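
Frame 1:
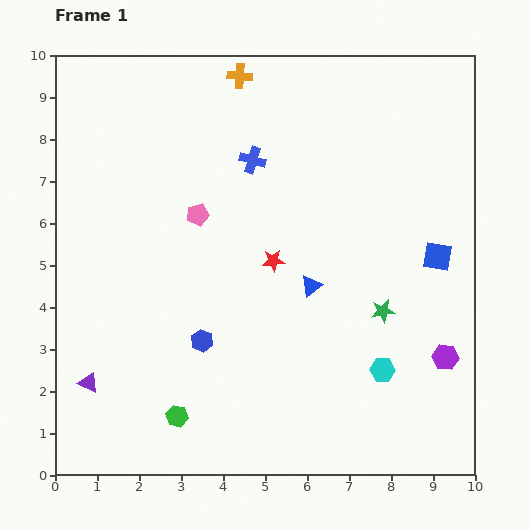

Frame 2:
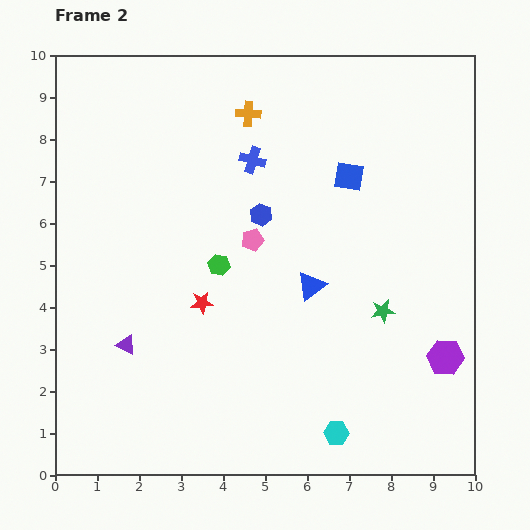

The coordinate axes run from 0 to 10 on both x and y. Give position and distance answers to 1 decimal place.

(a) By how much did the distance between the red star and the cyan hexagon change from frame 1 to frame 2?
+0.8

Distance in frame 1: 3.7. Distance in frame 2: 4.5.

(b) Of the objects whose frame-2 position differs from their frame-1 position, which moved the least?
the orange cross

(moved 0.9)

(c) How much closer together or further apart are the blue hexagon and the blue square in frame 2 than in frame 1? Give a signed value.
-3.6

Distance in frame 1: 5.9. Distance in frame 2: 2.3.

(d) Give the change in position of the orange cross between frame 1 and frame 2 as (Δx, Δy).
(0.2, -0.9)

The orange cross was at (4.4, 9.5) in frame 1 and (4.6, 8.6) in frame 2.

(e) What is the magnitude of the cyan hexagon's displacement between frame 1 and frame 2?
1.9

The cyan hexagon moved from (7.8, 2.5) to (6.7, 1.0), a distance of √(1.1² + 1.5²) ≈ 1.9.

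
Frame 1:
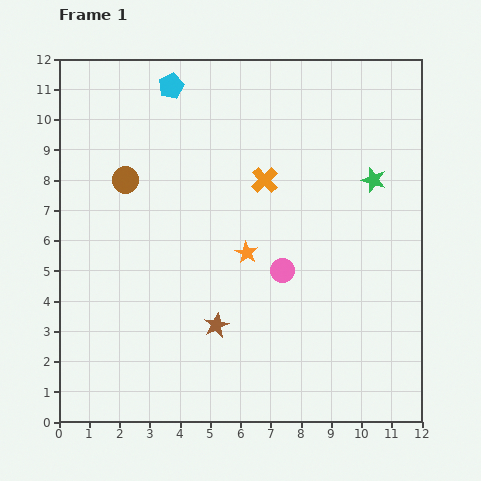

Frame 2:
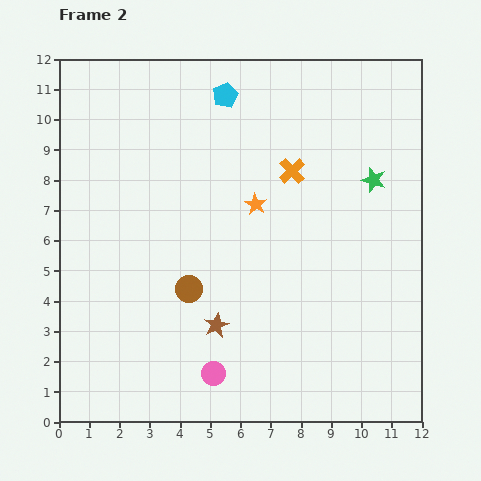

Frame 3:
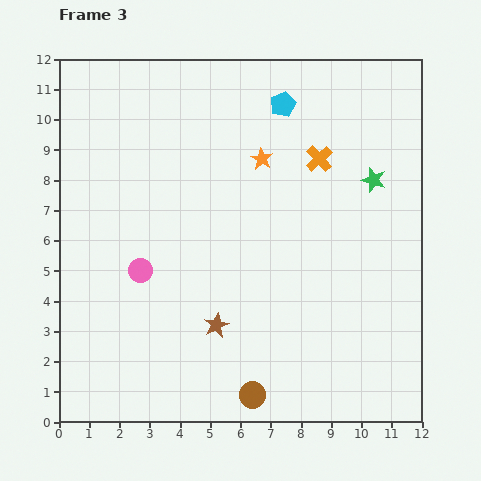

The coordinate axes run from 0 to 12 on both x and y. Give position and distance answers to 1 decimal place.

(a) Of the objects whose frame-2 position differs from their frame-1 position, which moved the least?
the orange cross

(moved 0.9)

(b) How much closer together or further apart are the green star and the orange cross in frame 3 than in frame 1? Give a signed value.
-1.7

Distance in frame 1: 3.6. Distance in frame 3: 1.9.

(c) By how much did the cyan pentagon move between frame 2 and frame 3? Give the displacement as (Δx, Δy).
(1.9, -0.3)

The cyan pentagon was at (5.5, 10.8) in frame 2 and (7.4, 10.5) in frame 3.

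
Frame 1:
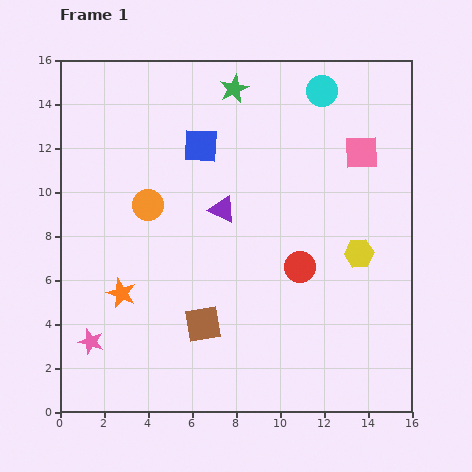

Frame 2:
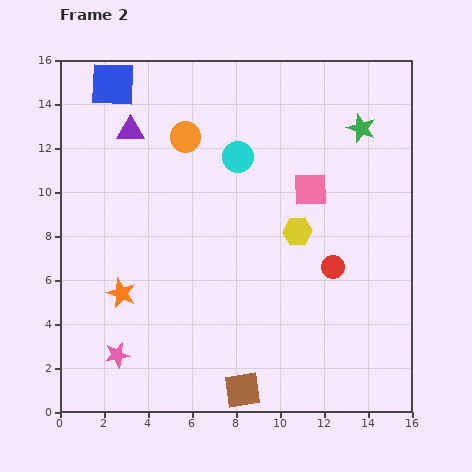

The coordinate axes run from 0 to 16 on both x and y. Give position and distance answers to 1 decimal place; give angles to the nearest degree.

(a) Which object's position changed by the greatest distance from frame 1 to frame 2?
the green star

(moved 6.1; next 5.5)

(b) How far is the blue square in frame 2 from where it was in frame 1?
4.9

The blue square moved from (6.4, 12.1) to (2.4, 14.9), a distance of √(4.0² + 2.8²) ≈ 4.9.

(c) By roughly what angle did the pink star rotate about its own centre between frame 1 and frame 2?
27° counter-clockwise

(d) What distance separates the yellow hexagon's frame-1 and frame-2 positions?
3.0

The yellow hexagon moved from (13.6, 7.2) to (10.8, 8.2), a distance of √(2.8² + 1.0²) ≈ 3.0.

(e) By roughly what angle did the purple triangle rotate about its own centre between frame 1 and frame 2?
26° counter-clockwise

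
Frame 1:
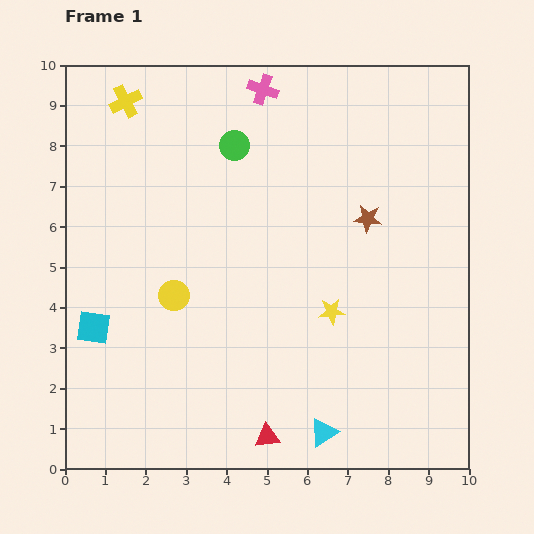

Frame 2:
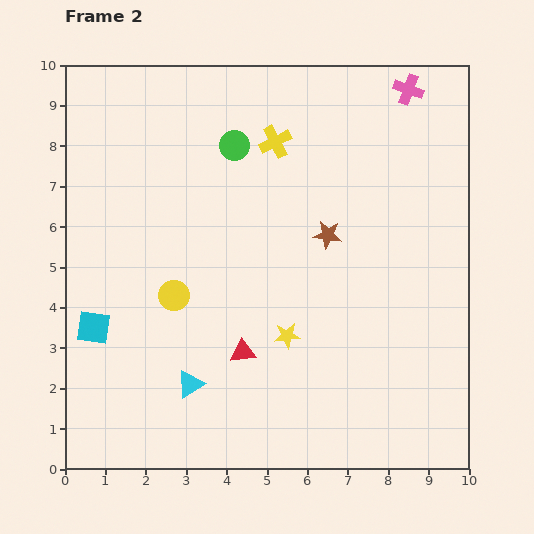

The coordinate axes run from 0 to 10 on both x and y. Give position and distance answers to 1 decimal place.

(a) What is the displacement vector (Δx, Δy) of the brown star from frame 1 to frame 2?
(-1.0, -0.4)

The brown star was at (7.5, 6.2) in frame 1 and (6.5, 5.8) in frame 2.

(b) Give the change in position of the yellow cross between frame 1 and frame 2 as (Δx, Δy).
(3.7, -1.0)

The yellow cross was at (1.5, 9.1) in frame 1 and (5.2, 8.1) in frame 2.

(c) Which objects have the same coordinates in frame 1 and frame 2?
the cyan square, the green circle, the yellow circle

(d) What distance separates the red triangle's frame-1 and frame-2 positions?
2.2

The red triangle moved from (5.0, 0.8) to (4.4, 2.9), a distance of √(0.6² + 2.1²) ≈ 2.2.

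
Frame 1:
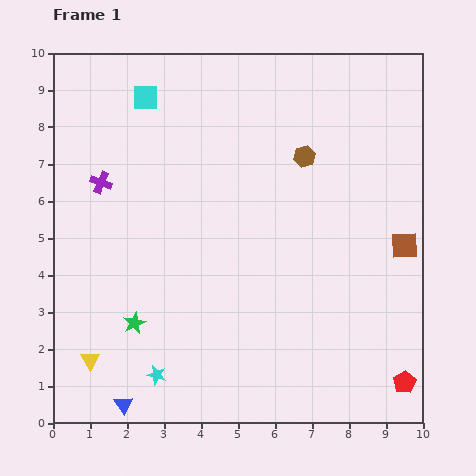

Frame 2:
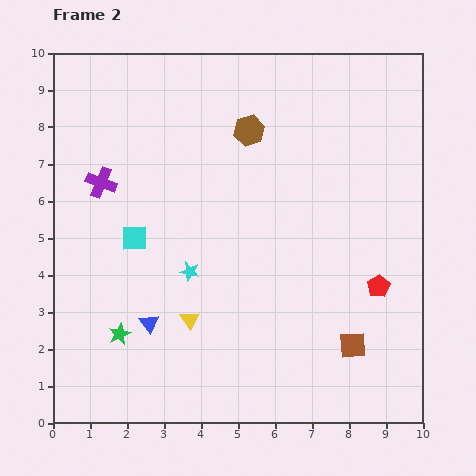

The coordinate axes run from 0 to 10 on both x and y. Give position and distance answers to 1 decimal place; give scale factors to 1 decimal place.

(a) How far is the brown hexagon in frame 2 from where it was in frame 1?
1.7

The brown hexagon moved from (6.8, 7.2) to (5.3, 7.9), a distance of √(1.5² + 0.7²) ≈ 1.7.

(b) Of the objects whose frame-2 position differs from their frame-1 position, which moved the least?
the green star

(moved 0.5)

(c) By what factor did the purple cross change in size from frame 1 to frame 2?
1.4×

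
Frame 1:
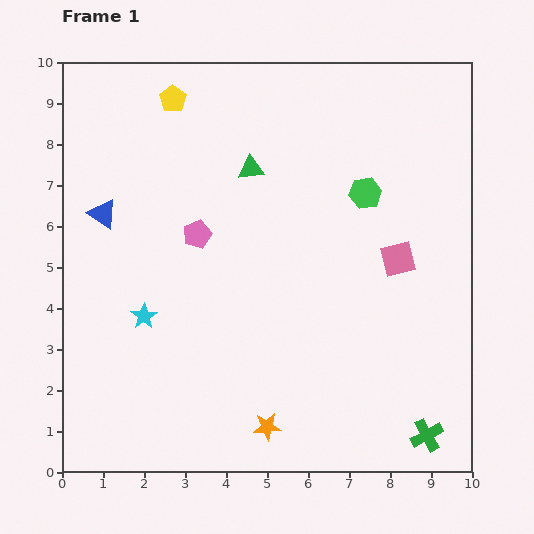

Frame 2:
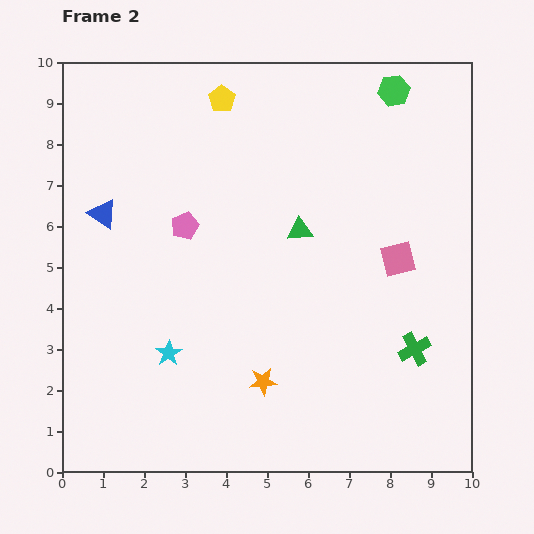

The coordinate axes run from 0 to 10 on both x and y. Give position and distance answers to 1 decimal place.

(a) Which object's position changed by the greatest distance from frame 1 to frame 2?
the green hexagon

(moved 2.6; next 2.1)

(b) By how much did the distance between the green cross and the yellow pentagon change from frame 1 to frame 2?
-2.6

Distance in frame 1: 10.3. Distance in frame 2: 7.7.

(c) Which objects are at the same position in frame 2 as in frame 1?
the pink square, the blue triangle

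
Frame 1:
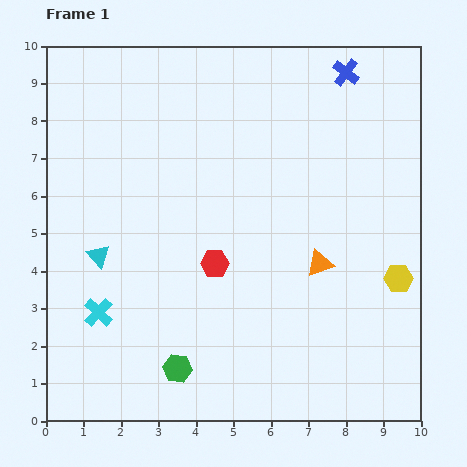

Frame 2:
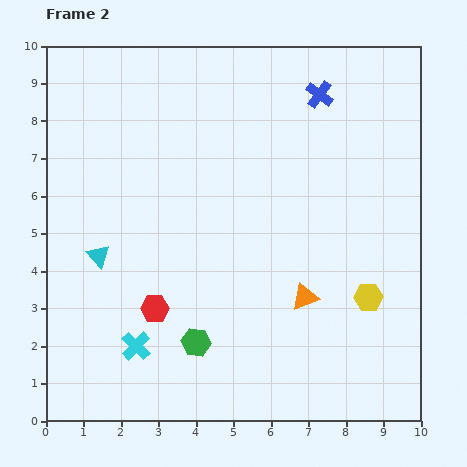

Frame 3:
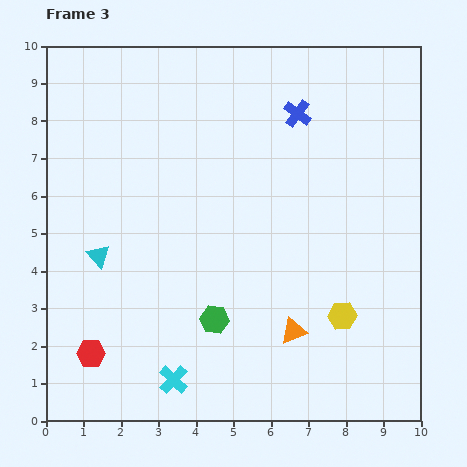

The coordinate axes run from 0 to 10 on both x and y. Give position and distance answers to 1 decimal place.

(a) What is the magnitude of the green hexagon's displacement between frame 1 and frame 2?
0.9

The green hexagon moved from (3.5, 1.4) to (4.0, 2.1), a distance of √(0.5² + 0.7²) ≈ 0.9.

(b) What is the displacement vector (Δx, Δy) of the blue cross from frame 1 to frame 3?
(-1.3, -1.1)

The blue cross was at (8.0, 9.3) in frame 1 and (6.7, 8.2) in frame 3.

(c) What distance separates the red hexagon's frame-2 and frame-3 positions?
2.1

The red hexagon moved from (2.9, 3.0) to (1.2, 1.8), a distance of √(1.7² + 1.2²) ≈ 2.1.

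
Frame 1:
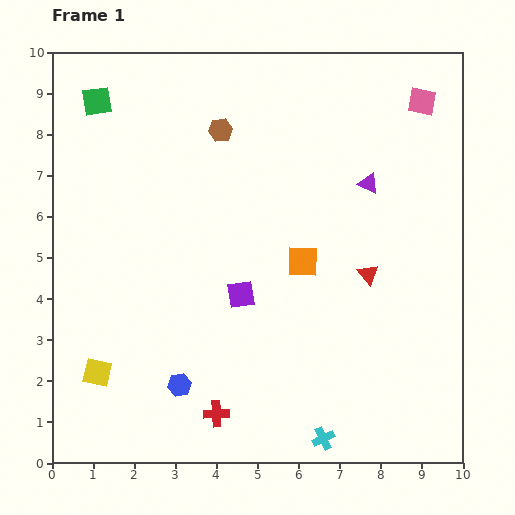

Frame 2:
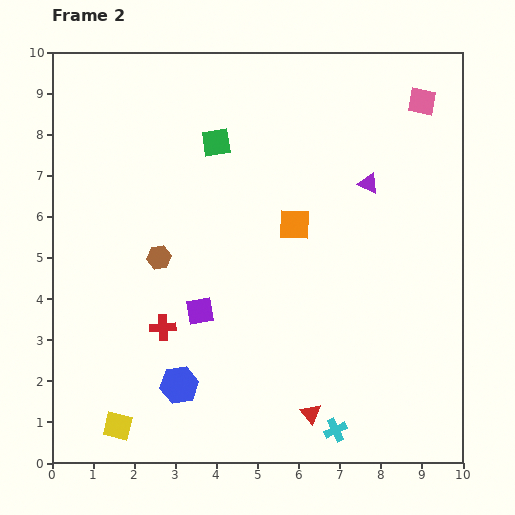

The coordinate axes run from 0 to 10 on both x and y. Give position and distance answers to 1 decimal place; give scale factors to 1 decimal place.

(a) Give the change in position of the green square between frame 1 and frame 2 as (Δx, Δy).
(2.9, -1.0)

The green square was at (1.1, 8.8) in frame 1 and (4.0, 7.8) in frame 2.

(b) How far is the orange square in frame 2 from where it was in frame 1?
0.9

The orange square moved from (6.1, 4.9) to (5.9, 5.8), a distance of √(0.2² + 0.9²) ≈ 0.9.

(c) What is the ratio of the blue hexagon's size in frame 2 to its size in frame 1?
1.6×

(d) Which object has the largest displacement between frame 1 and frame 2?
the red triangle

(moved 3.7; next 3.4)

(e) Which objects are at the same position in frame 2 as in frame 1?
the purple triangle, the pink square, the blue hexagon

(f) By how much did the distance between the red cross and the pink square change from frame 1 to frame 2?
-0.7

Distance in frame 1: 9.1. Distance in frame 2: 8.4.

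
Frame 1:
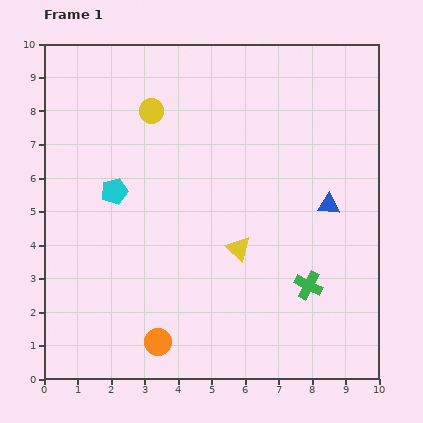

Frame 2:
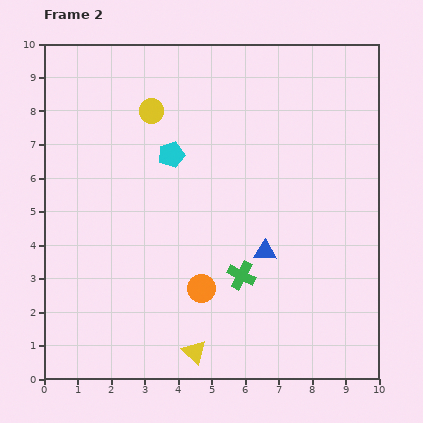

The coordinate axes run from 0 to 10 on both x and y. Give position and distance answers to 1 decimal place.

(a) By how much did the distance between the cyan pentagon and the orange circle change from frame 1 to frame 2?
-0.6

Distance in frame 1: 4.7. Distance in frame 2: 4.1.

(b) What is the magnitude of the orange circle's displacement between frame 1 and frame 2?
2.1

The orange circle moved from (3.4, 1.1) to (4.7, 2.7), a distance of √(1.3² + 1.6²) ≈ 2.1.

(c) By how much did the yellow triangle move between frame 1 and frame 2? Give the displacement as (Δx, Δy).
(-1.3, -3.1)

The yellow triangle was at (5.8, 3.9) in frame 1 and (4.5, 0.8) in frame 2.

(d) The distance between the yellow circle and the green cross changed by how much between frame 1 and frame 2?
-1.4

Distance in frame 1: 7.0. Distance in frame 2: 5.6.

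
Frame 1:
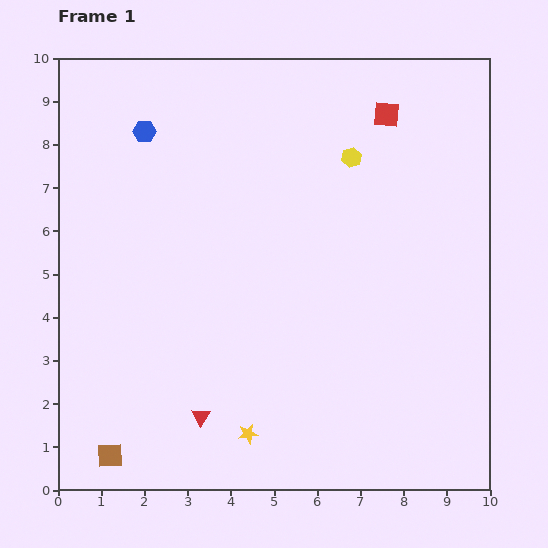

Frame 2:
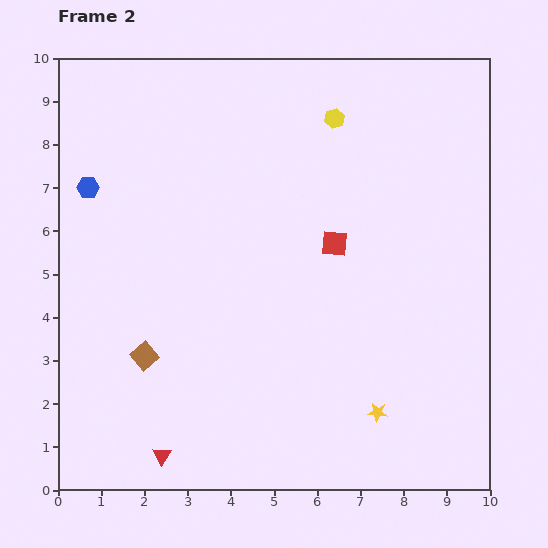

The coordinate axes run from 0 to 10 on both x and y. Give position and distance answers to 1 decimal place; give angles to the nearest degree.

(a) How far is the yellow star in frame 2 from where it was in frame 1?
3.0

The yellow star moved from (4.4, 1.3) to (7.4, 1.8), a distance of √(3.0² + 0.5²) ≈ 3.0.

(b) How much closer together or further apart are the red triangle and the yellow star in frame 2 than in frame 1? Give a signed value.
+3.9

Distance in frame 1: 1.2. Distance in frame 2: 5.1.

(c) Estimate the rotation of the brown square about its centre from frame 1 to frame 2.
37° counter-clockwise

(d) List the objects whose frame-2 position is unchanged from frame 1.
none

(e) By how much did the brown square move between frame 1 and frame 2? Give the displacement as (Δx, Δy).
(0.8, 2.3)

The brown square was at (1.2, 0.8) in frame 1 and (2.0, 3.1) in frame 2.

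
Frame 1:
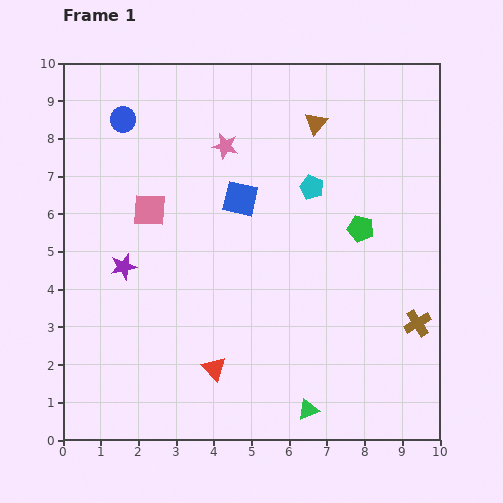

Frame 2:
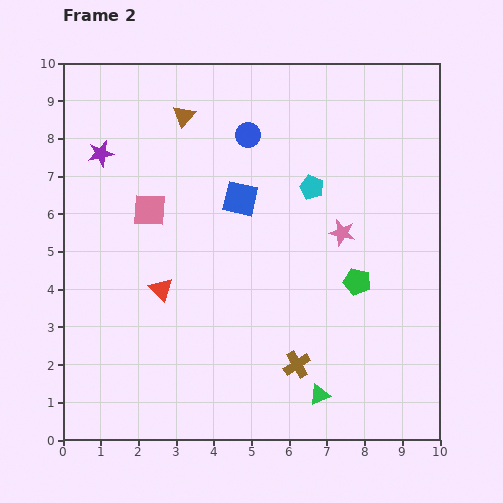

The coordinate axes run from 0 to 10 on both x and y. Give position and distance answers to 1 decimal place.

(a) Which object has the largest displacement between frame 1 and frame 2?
the pink star

(moved 3.9; next 3.5)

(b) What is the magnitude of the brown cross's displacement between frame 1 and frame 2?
3.4

The brown cross moved from (9.4, 3.1) to (6.2, 2.0), a distance of √(3.2² + 1.1²) ≈ 3.4.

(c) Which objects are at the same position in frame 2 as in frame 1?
the blue square, the pink square, the cyan pentagon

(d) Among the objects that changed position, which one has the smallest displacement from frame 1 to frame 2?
the green triangle

(moved 0.5)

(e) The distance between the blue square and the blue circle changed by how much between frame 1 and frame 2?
-2.0

Distance in frame 1: 3.7. Distance in frame 2: 1.7.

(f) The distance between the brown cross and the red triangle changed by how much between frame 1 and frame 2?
-1.4

Distance in frame 1: 5.5. Distance in frame 2: 4.1.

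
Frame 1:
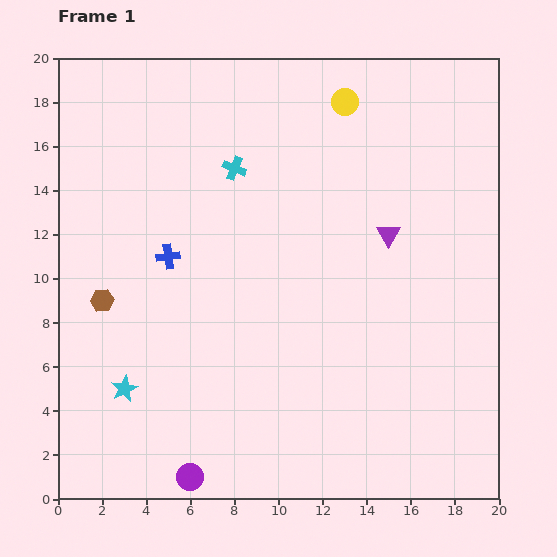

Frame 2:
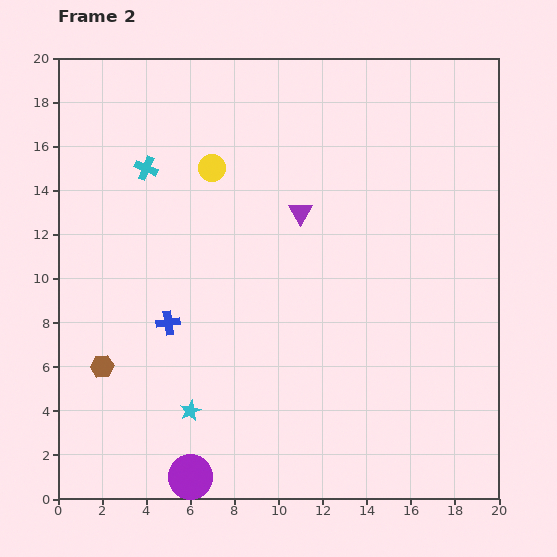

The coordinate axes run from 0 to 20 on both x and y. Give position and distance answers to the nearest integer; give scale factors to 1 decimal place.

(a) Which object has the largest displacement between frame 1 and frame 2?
the yellow circle

(moved 7; next 4)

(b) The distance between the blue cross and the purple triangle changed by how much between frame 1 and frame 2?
-2

Distance in frame 1: 10. Distance in frame 2: 8.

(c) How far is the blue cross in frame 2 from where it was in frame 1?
3

The blue cross moved from (5, 11) to (5, 8), a distance of √(0² + 3²) ≈ 3.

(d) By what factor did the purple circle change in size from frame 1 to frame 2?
1.6×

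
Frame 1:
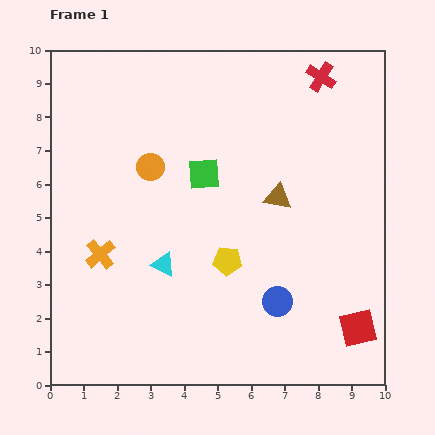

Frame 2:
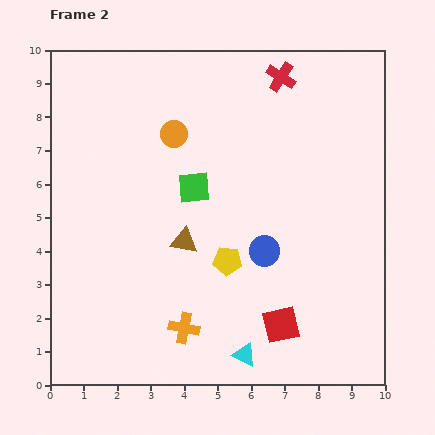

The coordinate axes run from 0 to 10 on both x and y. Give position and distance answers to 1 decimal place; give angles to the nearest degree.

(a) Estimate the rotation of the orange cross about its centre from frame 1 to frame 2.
39° counter-clockwise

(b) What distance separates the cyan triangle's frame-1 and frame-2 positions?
3.6

The cyan triangle moved from (3.4, 3.6) to (5.8, 0.9), a distance of √(2.4² + 2.7²) ≈ 3.6.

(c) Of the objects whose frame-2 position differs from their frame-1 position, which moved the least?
the green square

(moved 0.5)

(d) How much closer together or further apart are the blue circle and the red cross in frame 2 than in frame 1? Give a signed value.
-1.6

Distance in frame 1: 6.8. Distance in frame 2: 5.2.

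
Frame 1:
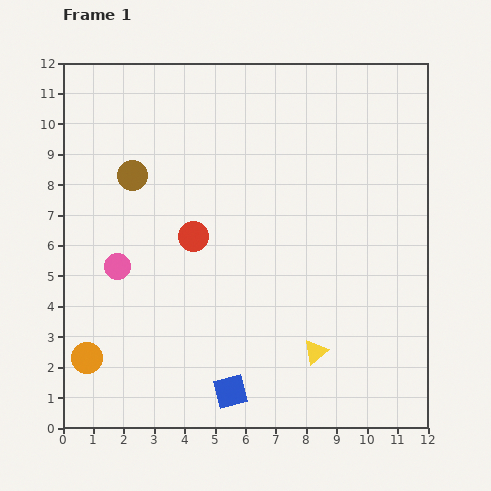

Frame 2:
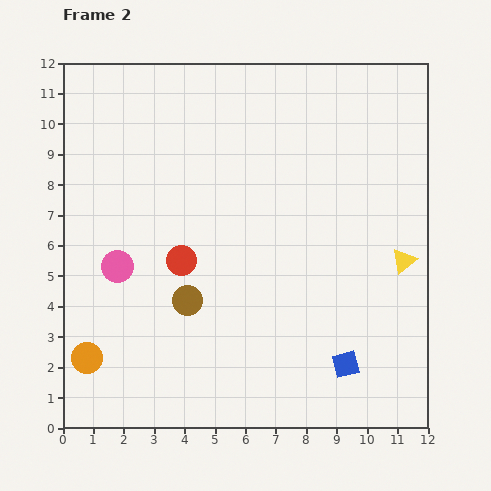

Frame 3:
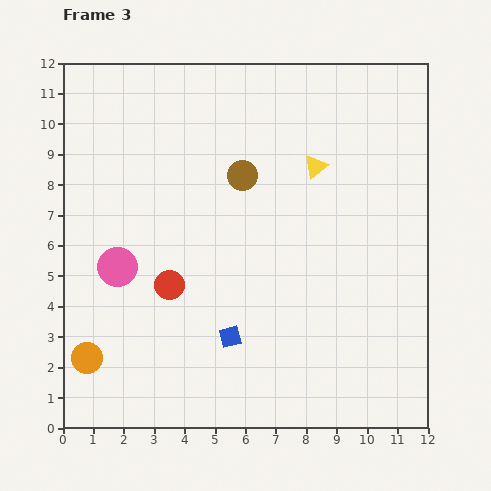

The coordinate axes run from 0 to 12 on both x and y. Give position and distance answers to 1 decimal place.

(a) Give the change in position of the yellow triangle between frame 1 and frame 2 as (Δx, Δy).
(2.9, 3.0)

The yellow triangle was at (8.3, 2.5) in frame 1 and (11.2, 5.5) in frame 2.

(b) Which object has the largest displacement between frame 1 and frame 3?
the yellow triangle

(moved 6.1; next 3.6)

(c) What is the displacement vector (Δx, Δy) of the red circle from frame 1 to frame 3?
(-0.8, -1.6)

The red circle was at (4.3, 6.3) in frame 1 and (3.5, 4.7) in frame 3.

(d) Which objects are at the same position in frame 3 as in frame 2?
the orange circle, the pink circle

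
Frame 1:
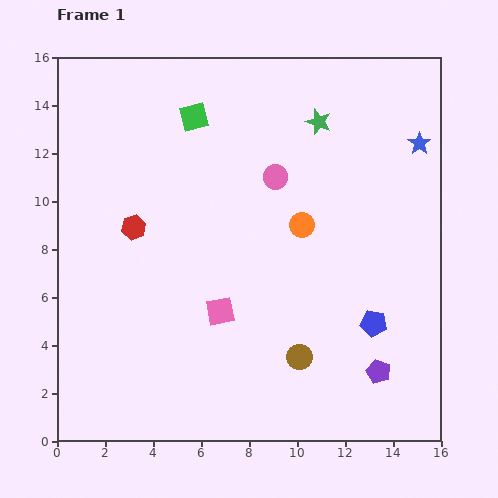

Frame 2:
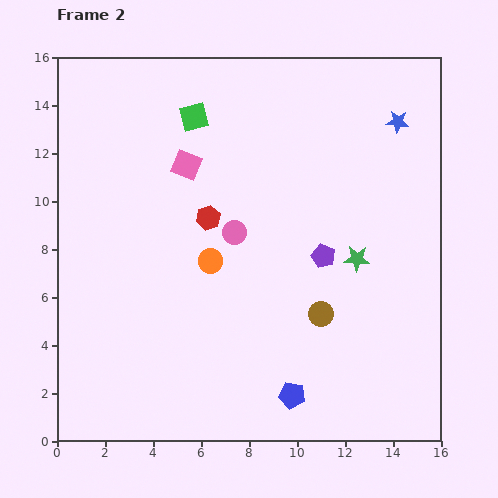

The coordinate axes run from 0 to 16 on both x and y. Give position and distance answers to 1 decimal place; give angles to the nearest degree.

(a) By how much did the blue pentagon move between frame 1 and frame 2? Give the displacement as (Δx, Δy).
(-3.4, -3.0)

The blue pentagon was at (13.2, 4.9) in frame 1 and (9.8, 1.9) in frame 2.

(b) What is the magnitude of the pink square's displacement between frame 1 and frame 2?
6.3

The pink square moved from (6.8, 5.4) to (5.4, 11.5), a distance of √(1.4² + 6.1²) ≈ 6.3.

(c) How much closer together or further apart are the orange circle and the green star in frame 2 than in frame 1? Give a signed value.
+1.7

Distance in frame 1: 4.4. Distance in frame 2: 6.1.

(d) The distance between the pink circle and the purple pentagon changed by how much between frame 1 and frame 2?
-5.4

Distance in frame 1: 9.2. Distance in frame 2: 3.8.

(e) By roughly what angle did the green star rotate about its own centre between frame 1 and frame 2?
15° counter-clockwise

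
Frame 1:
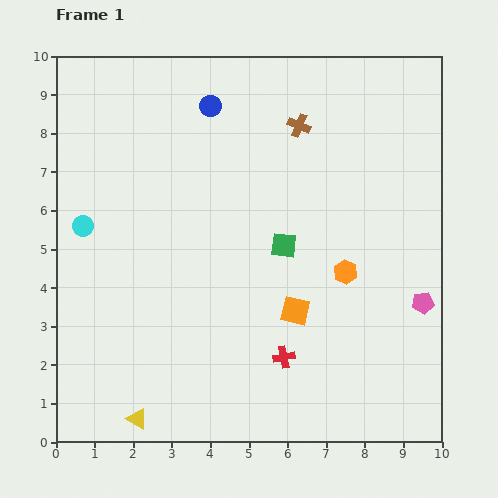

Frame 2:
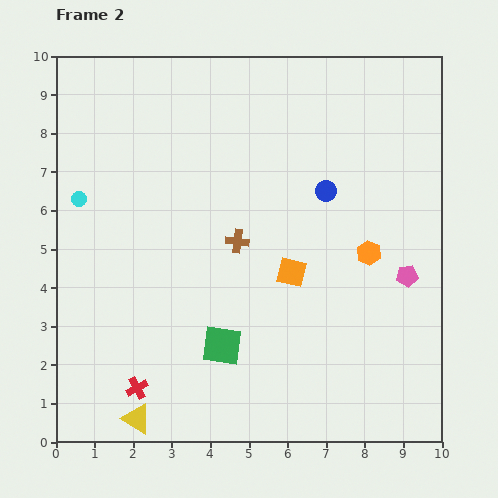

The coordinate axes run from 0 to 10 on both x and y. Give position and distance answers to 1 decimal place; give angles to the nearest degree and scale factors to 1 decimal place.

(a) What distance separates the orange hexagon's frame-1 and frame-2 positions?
0.8

The orange hexagon moved from (7.5, 4.4) to (8.1, 4.9), a distance of √(0.6² + 0.5²) ≈ 0.8.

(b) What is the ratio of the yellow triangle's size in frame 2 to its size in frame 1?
1.5×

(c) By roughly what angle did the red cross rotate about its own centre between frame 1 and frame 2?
16° counter-clockwise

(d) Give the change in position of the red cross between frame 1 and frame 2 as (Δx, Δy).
(-3.8, -0.8)

The red cross was at (5.9, 2.2) in frame 1 and (2.1, 1.4) in frame 2.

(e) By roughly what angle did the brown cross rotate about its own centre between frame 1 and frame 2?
16° counter-clockwise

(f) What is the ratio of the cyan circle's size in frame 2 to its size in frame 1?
0.7×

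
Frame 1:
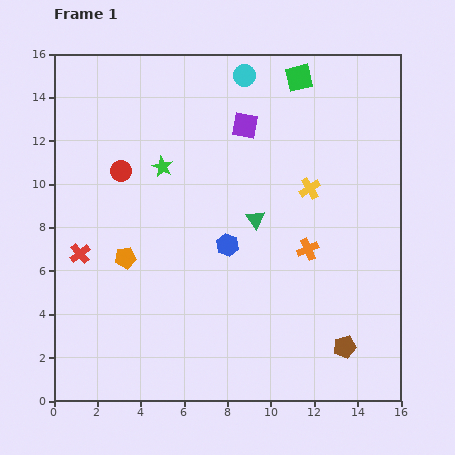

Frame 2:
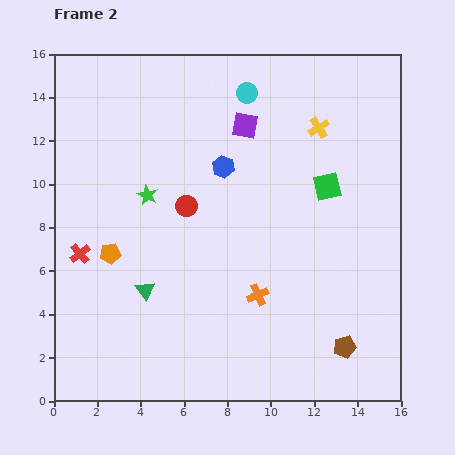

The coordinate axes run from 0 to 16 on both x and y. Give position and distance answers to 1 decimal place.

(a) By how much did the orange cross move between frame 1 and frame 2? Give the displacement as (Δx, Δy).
(-2.3, -2.1)

The orange cross was at (11.7, 7.0) in frame 1 and (9.4, 4.9) in frame 2.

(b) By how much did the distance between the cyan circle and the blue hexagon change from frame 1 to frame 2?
-4.2

Distance in frame 1: 7.8. Distance in frame 2: 3.6.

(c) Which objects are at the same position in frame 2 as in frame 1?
the brown pentagon, the purple square, the red cross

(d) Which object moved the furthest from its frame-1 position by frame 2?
the green triangle

(moved 6.1; next 5.2)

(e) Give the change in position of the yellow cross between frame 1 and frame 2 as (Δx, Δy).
(0.4, 2.8)

The yellow cross was at (11.8, 9.8) in frame 1 and (12.2, 12.6) in frame 2.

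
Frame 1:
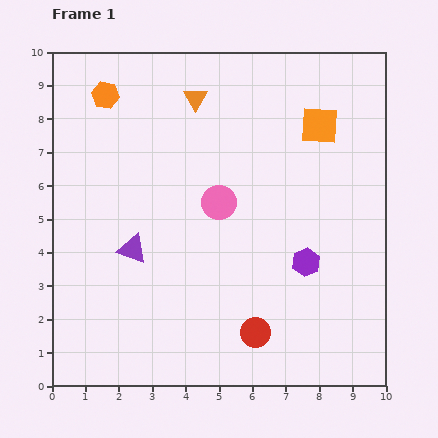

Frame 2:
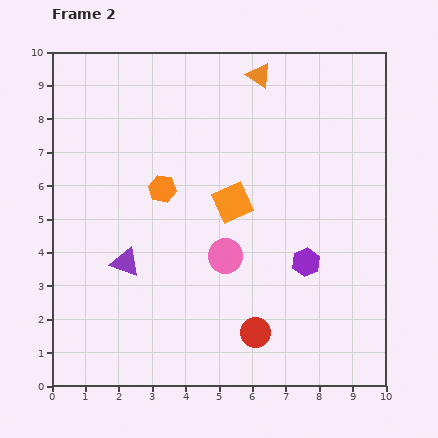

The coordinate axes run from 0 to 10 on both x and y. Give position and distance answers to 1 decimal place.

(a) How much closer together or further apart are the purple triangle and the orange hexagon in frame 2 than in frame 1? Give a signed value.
-2.2

Distance in frame 1: 4.7. Distance in frame 2: 2.5.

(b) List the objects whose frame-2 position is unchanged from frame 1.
the red circle, the purple hexagon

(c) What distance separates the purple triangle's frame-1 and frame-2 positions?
0.4

The purple triangle moved from (2.4, 4.1) to (2.2, 3.7), a distance of √(0.2² + 0.4²) ≈ 0.4.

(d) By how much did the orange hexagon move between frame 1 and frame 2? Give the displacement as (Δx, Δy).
(1.7, -2.8)

The orange hexagon was at (1.6, 8.7) in frame 1 and (3.3, 5.9) in frame 2.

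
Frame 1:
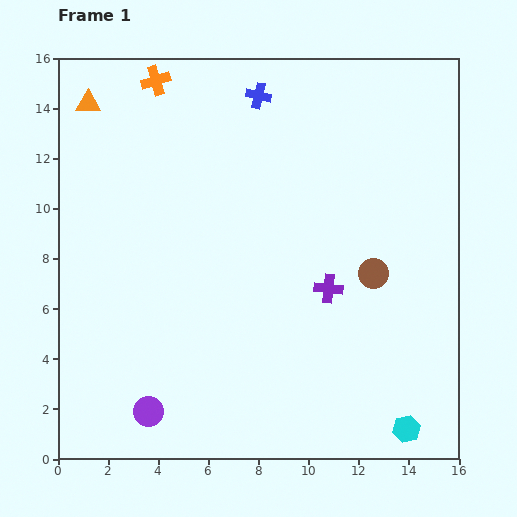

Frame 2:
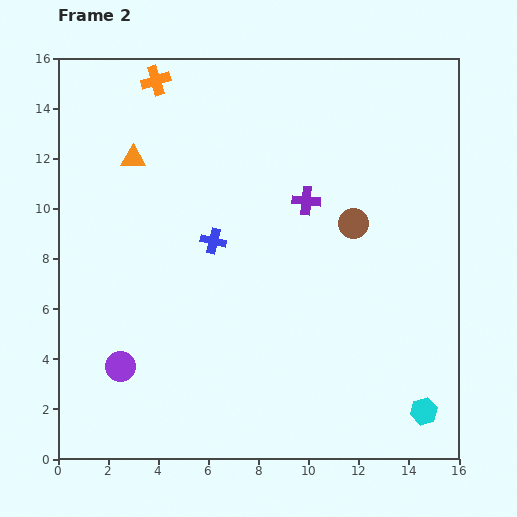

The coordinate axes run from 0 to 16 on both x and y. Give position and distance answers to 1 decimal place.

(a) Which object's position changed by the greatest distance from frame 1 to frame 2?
the blue cross

(moved 6.1; next 3.6)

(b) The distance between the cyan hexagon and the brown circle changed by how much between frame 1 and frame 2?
+1.7

Distance in frame 1: 6.3. Distance in frame 2: 8.0.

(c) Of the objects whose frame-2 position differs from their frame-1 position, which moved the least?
the cyan hexagon

(moved 1.0)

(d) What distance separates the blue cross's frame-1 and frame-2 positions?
6.1

The blue cross moved from (8.0, 14.5) to (6.2, 8.7), a distance of √(1.8² + 5.8²) ≈ 6.1.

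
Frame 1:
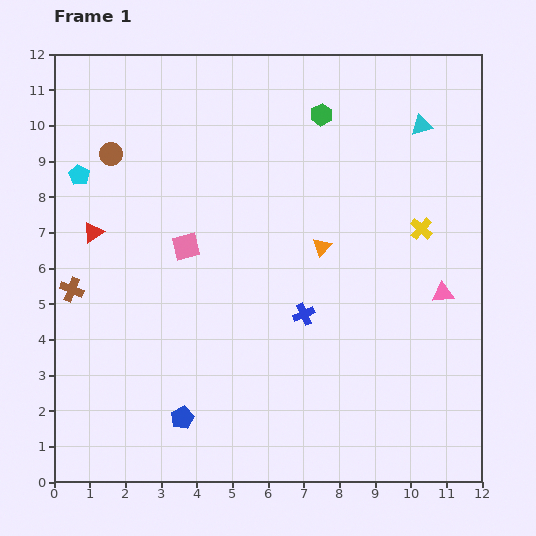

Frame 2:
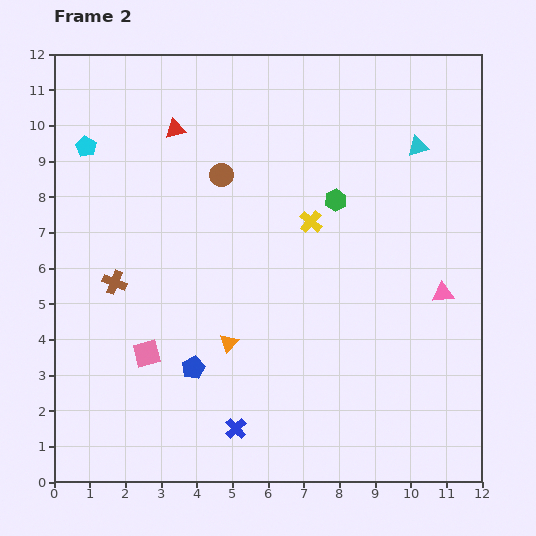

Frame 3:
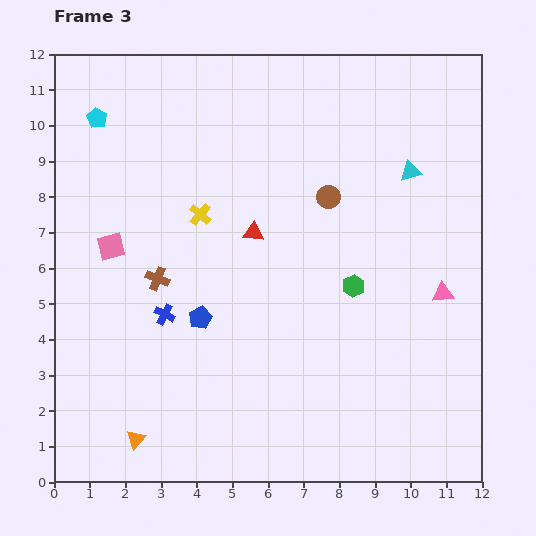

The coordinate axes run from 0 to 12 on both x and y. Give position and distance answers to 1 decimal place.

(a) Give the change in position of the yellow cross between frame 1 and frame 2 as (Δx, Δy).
(-3.1, 0.2)

The yellow cross was at (10.3, 7.1) in frame 1 and (7.2, 7.3) in frame 2.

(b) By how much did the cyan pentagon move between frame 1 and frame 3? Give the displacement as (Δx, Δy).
(0.5, 1.6)

The cyan pentagon was at (0.7, 8.6) in frame 1 and (1.2, 10.2) in frame 3.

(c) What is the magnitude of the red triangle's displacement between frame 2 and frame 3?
3.6

The red triangle moved from (3.4, 9.9) to (5.6, 7.0), a distance of √(2.2² + 2.9²) ≈ 3.6.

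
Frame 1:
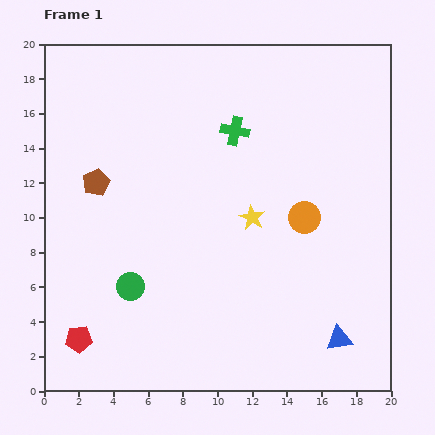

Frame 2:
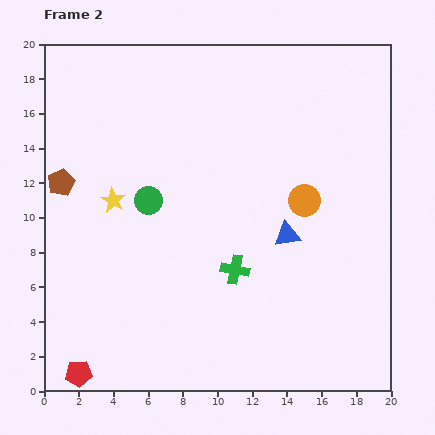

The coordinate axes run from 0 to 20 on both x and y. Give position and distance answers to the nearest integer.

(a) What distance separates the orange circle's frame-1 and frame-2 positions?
1

The orange circle moved from (15, 10) to (15, 11), a distance of √(0² + 1²) ≈ 1.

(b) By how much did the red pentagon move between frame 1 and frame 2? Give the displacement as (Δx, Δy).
(0, -2)

The red pentagon was at (2, 3) in frame 1 and (2, 1) in frame 2.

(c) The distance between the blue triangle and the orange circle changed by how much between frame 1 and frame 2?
-5

Distance in frame 1: 7. Distance in frame 2: 2.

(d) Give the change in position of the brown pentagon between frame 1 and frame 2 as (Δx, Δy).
(-2, 0)

The brown pentagon was at (3, 12) in frame 1 and (1, 12) in frame 2.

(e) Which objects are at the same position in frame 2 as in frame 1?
none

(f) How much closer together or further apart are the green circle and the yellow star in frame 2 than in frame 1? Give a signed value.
-6

Distance in frame 1: 8. Distance in frame 2: 2.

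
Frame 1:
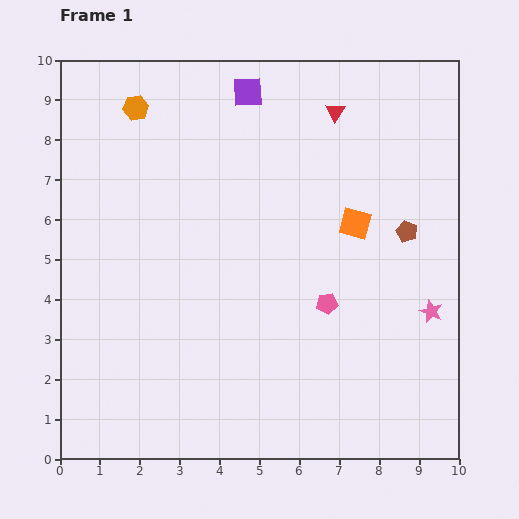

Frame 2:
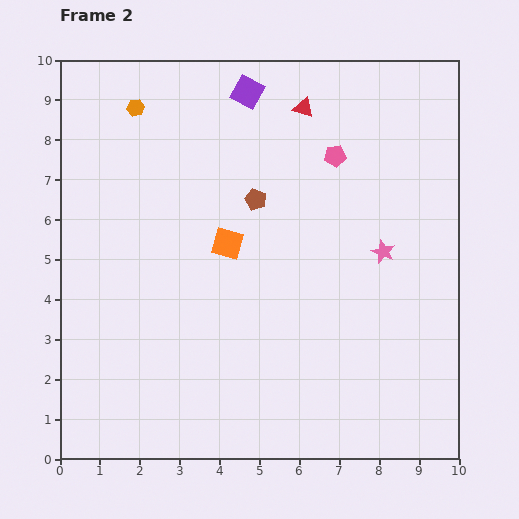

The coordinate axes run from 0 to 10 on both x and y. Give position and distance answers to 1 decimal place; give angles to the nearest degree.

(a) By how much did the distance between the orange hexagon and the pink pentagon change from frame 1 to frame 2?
-1.8

Distance in frame 1: 6.9. Distance in frame 2: 5.1.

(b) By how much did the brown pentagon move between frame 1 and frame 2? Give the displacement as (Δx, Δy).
(-3.8, 0.8)

The brown pentagon was at (8.7, 5.7) in frame 1 and (4.9, 6.5) in frame 2.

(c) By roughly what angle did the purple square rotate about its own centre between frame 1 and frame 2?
31° clockwise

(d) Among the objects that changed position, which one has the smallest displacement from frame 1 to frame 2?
the red triangle

(moved 0.8)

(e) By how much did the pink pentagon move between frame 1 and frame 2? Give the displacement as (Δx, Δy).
(0.2, 3.7)

The pink pentagon was at (6.7, 3.9) in frame 1 and (6.9, 7.6) in frame 2.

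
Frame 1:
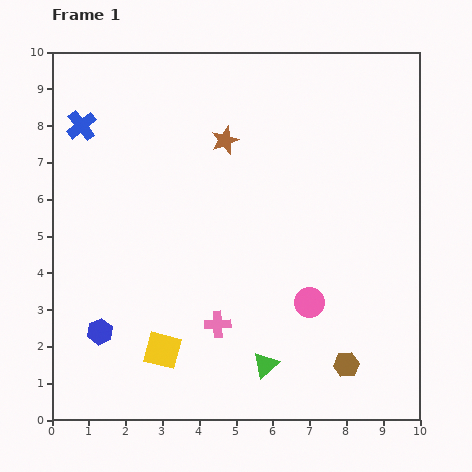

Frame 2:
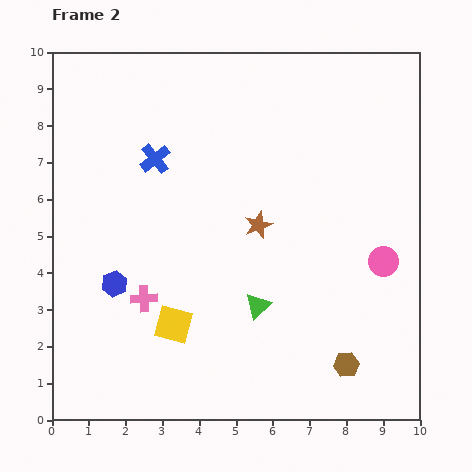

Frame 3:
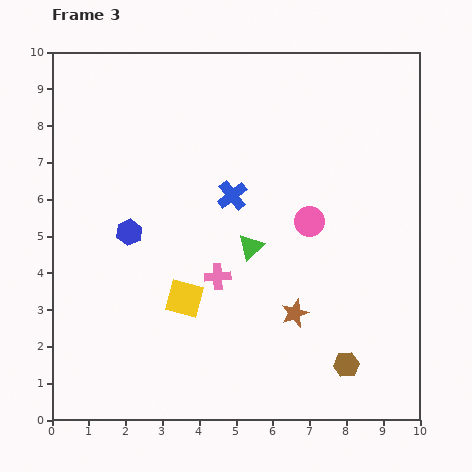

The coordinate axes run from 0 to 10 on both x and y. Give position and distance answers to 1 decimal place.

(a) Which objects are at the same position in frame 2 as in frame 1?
the brown hexagon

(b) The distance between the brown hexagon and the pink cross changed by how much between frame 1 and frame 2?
+2.1

Distance in frame 1: 3.7. Distance in frame 2: 5.8.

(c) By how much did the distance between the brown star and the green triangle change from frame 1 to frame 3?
-4.0

Distance in frame 1: 6.2. Distance in frame 3: 2.2.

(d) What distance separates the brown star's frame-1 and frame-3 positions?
5.1

The brown star moved from (4.7, 7.6) to (6.6, 2.9), a distance of √(1.9² + 4.7²) ≈ 5.1.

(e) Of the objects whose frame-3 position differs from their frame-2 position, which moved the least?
the yellow square

(moved 0.8)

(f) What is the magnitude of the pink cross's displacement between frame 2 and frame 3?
2.1

The pink cross moved from (2.5, 3.3) to (4.5, 3.9), a distance of √(2.0² + 0.6²) ≈ 2.1.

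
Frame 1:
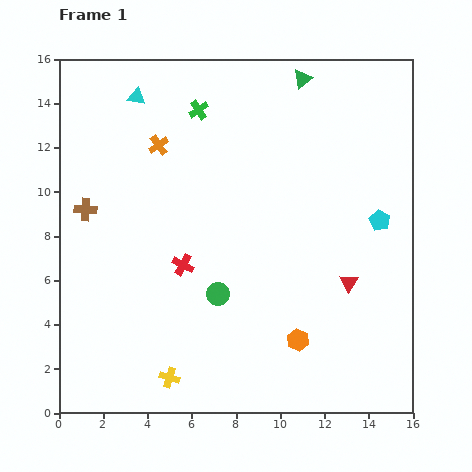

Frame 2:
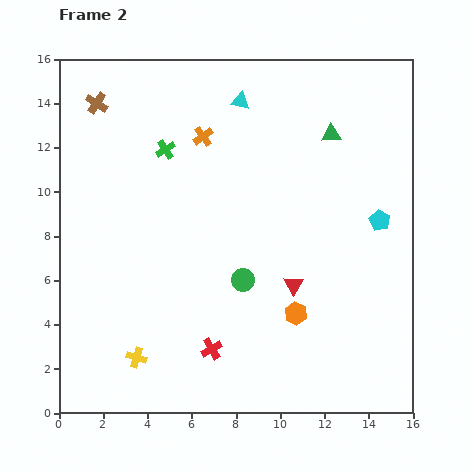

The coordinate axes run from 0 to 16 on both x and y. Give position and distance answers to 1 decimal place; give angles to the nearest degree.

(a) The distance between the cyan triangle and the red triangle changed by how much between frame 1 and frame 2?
-4.2

Distance in frame 1: 12.8. Distance in frame 2: 8.6.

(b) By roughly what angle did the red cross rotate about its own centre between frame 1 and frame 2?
31° clockwise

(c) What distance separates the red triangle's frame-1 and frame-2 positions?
2.5

The red triangle moved from (13.1, 5.9) to (10.6, 5.8), a distance of √(2.5² + 0.1²) ≈ 2.5.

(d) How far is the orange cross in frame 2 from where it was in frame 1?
2.0

The orange cross moved from (4.5, 12.1) to (6.5, 12.5), a distance of √(2.0² + 0.4²) ≈ 2.0.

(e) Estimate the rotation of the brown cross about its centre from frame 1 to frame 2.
31° clockwise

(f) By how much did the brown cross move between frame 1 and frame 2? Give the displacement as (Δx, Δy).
(0.5, 4.8)

The brown cross was at (1.2, 9.2) in frame 1 and (1.7, 14.0) in frame 2.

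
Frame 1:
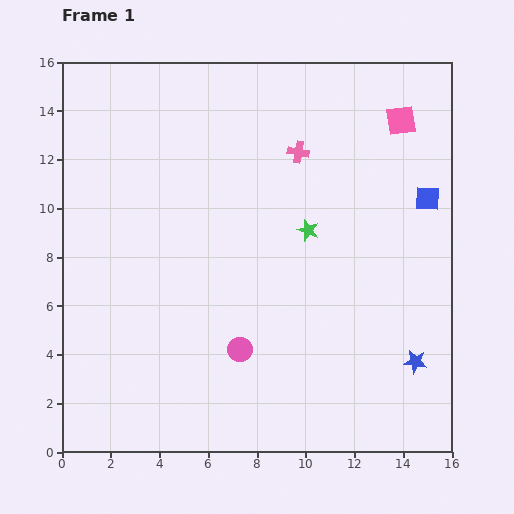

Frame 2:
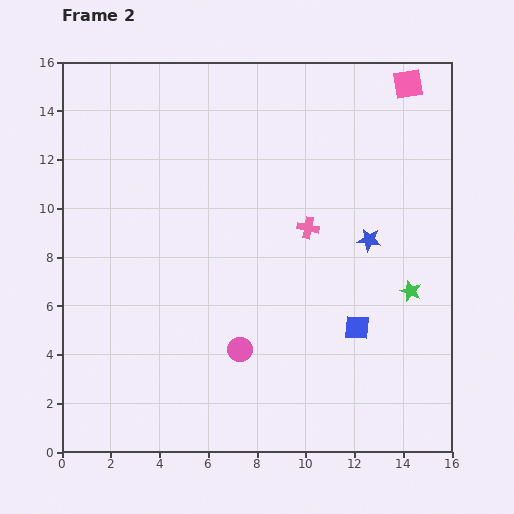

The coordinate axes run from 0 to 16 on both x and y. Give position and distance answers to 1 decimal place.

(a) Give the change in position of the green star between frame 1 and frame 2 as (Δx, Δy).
(4.2, -2.5)

The green star was at (10.1, 9.1) in frame 1 and (14.3, 6.6) in frame 2.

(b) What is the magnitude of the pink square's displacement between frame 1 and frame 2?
1.5

The pink square moved from (13.9, 13.6) to (14.2, 15.1), a distance of √(0.3² + 1.5²) ≈ 1.5.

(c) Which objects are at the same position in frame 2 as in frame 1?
the pink circle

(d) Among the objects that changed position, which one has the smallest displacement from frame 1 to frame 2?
the pink square

(moved 1.5)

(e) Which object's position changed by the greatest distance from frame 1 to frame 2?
the blue square

(moved 6.0; next 5.3)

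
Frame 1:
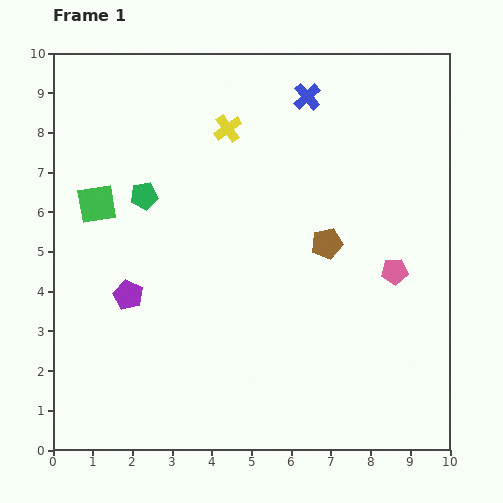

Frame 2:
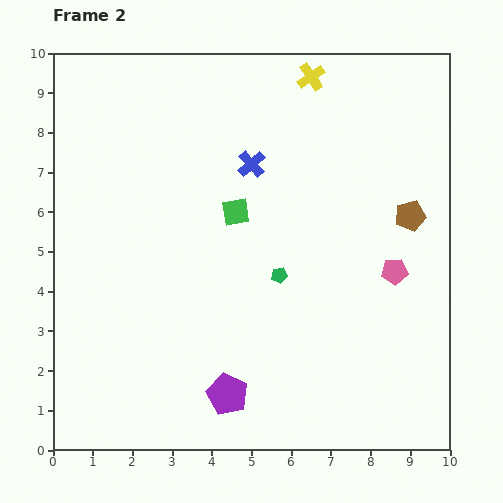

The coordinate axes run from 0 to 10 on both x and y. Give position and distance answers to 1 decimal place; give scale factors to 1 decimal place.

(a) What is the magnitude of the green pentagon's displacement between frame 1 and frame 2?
3.9

The green pentagon moved from (2.3, 6.4) to (5.7, 4.4), a distance of √(3.4² + 2.0²) ≈ 3.9.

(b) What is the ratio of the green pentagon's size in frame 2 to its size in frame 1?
0.6×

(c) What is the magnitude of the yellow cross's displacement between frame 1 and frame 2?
2.5

The yellow cross moved from (4.4, 8.1) to (6.5, 9.4), a distance of √(2.1² + 1.3²) ≈ 2.5.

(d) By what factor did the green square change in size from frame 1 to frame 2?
0.7×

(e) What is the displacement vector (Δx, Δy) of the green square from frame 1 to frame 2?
(3.5, -0.2)

The green square was at (1.1, 6.2) in frame 1 and (4.6, 6.0) in frame 2.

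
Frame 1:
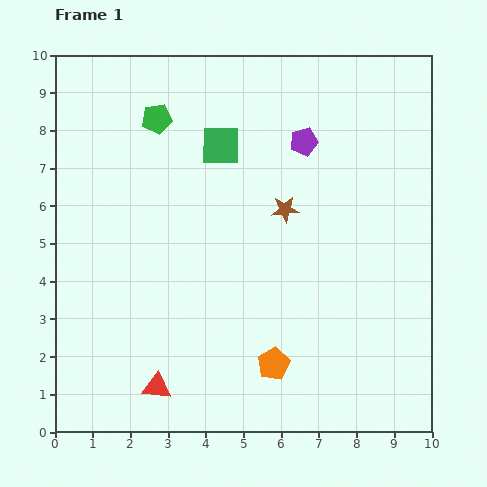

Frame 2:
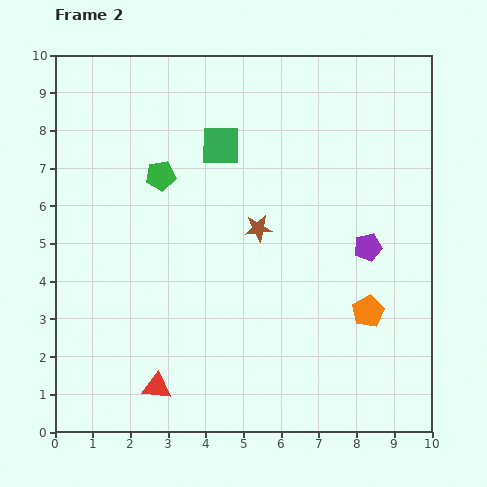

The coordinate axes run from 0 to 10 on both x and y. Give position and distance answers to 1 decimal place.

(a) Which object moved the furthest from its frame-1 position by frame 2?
the purple pentagon

(moved 3.3; next 2.9)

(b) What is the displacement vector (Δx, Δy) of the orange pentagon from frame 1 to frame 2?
(2.5, 1.4)

The orange pentagon was at (5.8, 1.8) in frame 1 and (8.3, 3.2) in frame 2.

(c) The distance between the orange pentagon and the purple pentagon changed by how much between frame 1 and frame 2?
-4.3

Distance in frame 1: 6.0. Distance in frame 2: 1.7.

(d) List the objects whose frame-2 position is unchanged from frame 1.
the green square, the red triangle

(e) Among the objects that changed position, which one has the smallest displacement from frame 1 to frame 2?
the brown star

(moved 0.9)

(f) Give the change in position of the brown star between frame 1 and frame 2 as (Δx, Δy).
(-0.7, -0.5)

The brown star was at (6.1, 5.9) in frame 1 and (5.4, 5.4) in frame 2.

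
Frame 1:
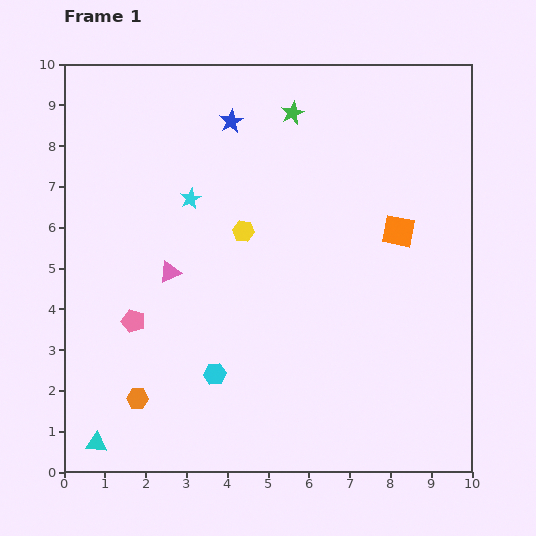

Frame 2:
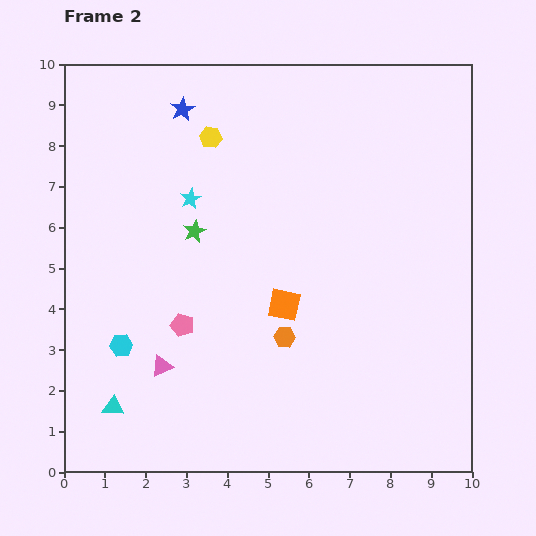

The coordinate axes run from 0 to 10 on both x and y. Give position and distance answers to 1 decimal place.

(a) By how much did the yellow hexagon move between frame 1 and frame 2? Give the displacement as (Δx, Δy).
(-0.8, 2.3)

The yellow hexagon was at (4.4, 5.9) in frame 1 and (3.6, 8.2) in frame 2.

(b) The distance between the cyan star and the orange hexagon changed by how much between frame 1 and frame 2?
-1.0

Distance in frame 1: 5.1. Distance in frame 2: 4.1.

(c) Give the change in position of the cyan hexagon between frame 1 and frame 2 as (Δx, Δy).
(-2.3, 0.7)

The cyan hexagon was at (3.7, 2.4) in frame 1 and (1.4, 3.1) in frame 2.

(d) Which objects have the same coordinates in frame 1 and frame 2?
the cyan star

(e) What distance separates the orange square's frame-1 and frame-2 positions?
3.3

The orange square moved from (8.2, 5.9) to (5.4, 4.1), a distance of √(2.8² + 1.8²) ≈ 3.3.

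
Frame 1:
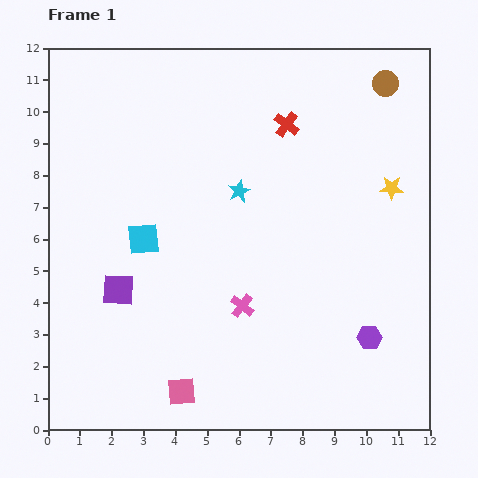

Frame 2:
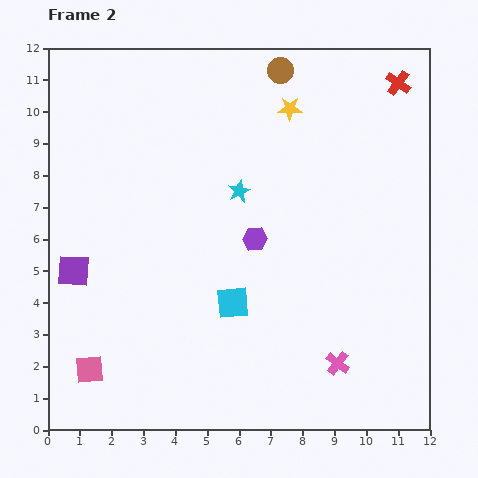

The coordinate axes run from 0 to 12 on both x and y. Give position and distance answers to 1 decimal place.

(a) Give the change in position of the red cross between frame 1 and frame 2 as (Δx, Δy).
(3.5, 1.3)

The red cross was at (7.5, 9.6) in frame 1 and (11.0, 10.9) in frame 2.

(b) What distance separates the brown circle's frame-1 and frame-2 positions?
3.3

The brown circle moved from (10.6, 10.9) to (7.3, 11.3), a distance of √(3.3² + 0.4²) ≈ 3.3.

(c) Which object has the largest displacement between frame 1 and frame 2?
the purple hexagon

(moved 4.8; next 4.1)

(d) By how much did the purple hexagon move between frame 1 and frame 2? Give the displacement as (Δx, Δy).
(-3.6, 3.1)

The purple hexagon was at (10.1, 2.9) in frame 1 and (6.5, 6.0) in frame 2.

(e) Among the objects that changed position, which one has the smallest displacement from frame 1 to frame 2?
the purple square

(moved 1.5)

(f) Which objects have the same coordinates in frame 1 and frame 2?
the cyan star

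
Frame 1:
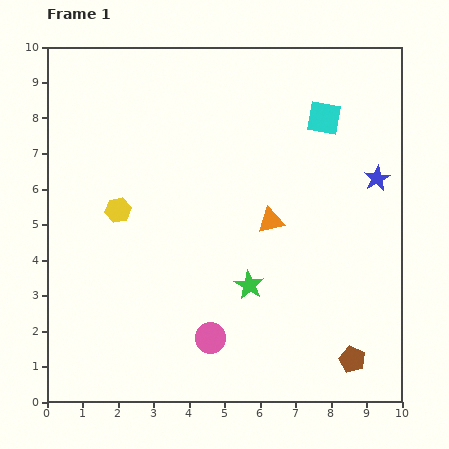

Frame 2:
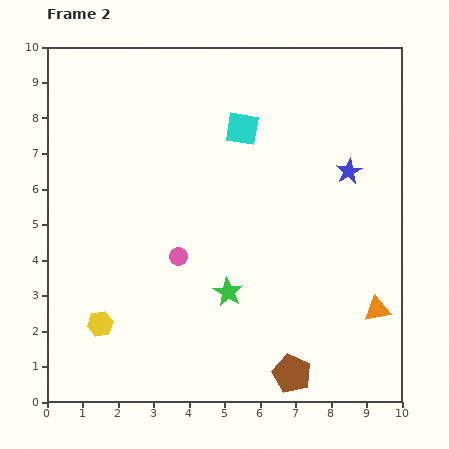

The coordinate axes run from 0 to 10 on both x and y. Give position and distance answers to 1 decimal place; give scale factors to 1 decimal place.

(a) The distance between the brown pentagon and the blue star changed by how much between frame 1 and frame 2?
+0.8

Distance in frame 1: 5.1. Distance in frame 2: 5.9.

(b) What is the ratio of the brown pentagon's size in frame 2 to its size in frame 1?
1.5×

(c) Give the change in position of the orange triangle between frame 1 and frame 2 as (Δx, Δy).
(3.0, -2.5)

The orange triangle was at (6.3, 5.1) in frame 1 and (9.3, 2.6) in frame 2.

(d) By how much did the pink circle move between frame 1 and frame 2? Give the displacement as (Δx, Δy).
(-0.9, 2.3)

The pink circle was at (4.6, 1.8) in frame 1 and (3.7, 4.1) in frame 2.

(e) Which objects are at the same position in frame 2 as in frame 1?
none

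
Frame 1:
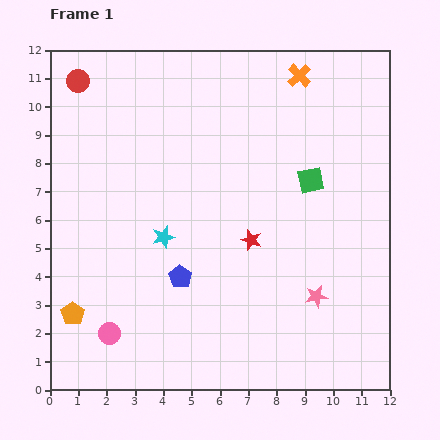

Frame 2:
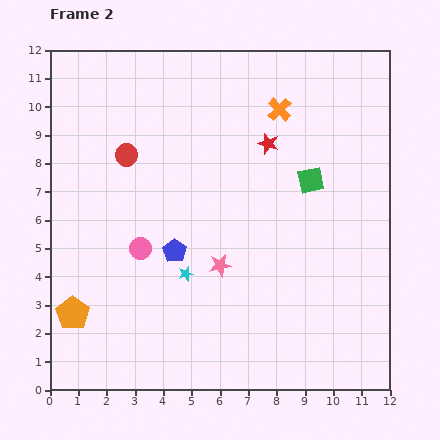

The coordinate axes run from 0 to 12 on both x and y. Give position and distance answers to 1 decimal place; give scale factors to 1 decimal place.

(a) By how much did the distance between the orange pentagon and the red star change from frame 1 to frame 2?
+2.3

Distance in frame 1: 6.8. Distance in frame 2: 9.1.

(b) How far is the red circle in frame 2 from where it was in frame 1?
3.1

The red circle moved from (1.0, 10.9) to (2.7, 8.3), a distance of √(1.7² + 2.6²) ≈ 3.1.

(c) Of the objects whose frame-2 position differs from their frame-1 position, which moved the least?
the blue pentagon

(moved 0.9)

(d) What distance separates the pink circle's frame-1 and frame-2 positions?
3.2

The pink circle moved from (2.1, 2.0) to (3.2, 5.0), a distance of √(1.1² + 3.0²) ≈ 3.2.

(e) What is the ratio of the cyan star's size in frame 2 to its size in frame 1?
0.7×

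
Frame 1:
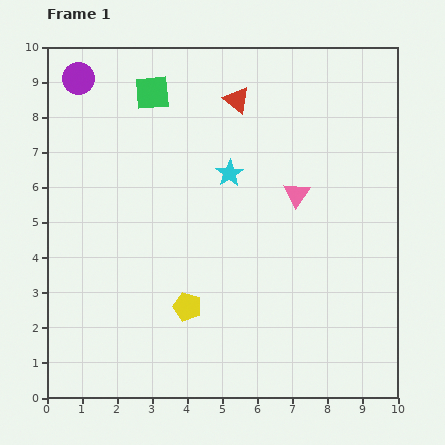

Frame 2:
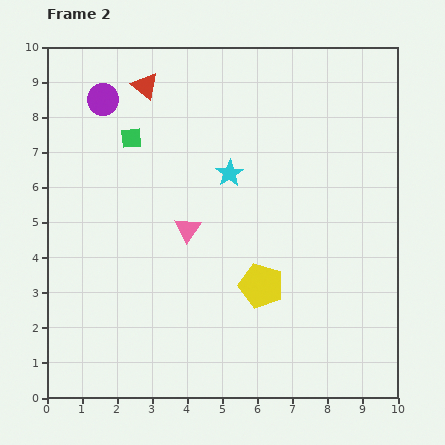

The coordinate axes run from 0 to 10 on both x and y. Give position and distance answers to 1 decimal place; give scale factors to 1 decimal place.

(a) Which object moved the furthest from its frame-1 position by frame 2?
the pink triangle

(moved 3.3; next 2.6)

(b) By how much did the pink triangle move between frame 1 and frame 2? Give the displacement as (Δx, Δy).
(-3.1, -1.0)

The pink triangle was at (7.1, 5.8) in frame 1 and (4.0, 4.8) in frame 2.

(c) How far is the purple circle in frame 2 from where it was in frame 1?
0.9

The purple circle moved from (0.9, 9.1) to (1.6, 8.5), a distance of √(0.7² + 0.6²) ≈ 0.9.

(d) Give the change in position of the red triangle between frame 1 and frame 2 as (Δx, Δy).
(-2.6, 0.4)

The red triangle was at (5.4, 8.5) in frame 1 and (2.8, 8.9) in frame 2.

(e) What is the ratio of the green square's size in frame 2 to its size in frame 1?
0.6×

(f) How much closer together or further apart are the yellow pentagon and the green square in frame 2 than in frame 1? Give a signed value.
-0.6

Distance in frame 1: 6.2. Distance in frame 2: 5.6.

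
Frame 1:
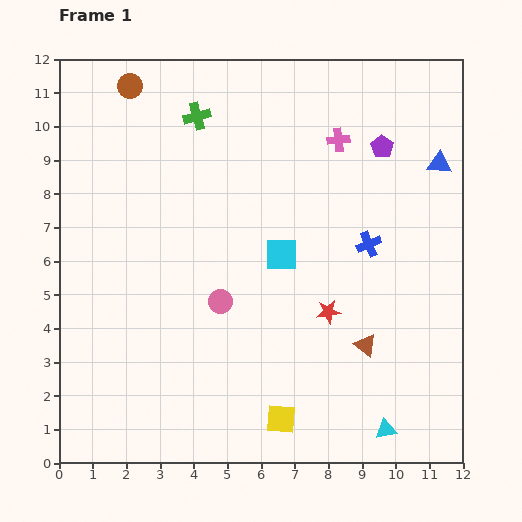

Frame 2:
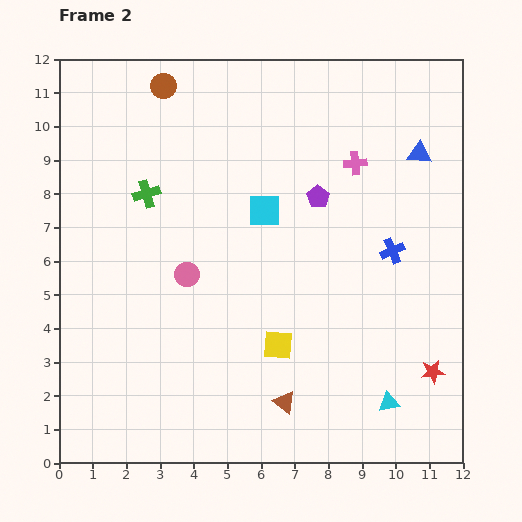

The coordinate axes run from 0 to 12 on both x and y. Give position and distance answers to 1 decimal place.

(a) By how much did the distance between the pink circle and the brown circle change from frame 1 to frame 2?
-1.3

Distance in frame 1: 6.9. Distance in frame 2: 5.6.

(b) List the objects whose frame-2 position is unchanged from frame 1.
none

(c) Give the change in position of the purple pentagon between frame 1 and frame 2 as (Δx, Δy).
(-1.9, -1.5)

The purple pentagon was at (9.6, 9.4) in frame 1 and (7.7, 7.9) in frame 2.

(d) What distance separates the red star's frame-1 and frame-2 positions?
3.6

The red star moved from (8.0, 4.5) to (11.1, 2.7), a distance of √(3.1² + 1.8²) ≈ 3.6.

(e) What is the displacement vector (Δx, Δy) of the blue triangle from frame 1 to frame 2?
(-0.6, 0.3)

The blue triangle was at (11.3, 8.9) in frame 1 and (10.7, 9.2) in frame 2.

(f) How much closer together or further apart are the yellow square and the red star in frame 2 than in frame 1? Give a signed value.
+1.2

Distance in frame 1: 3.5. Distance in frame 2: 4.7.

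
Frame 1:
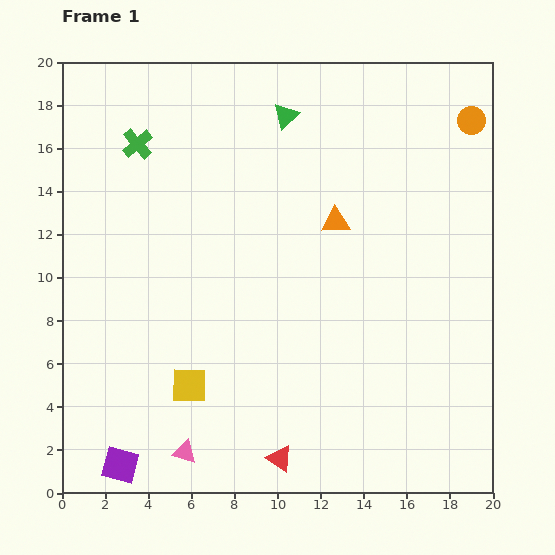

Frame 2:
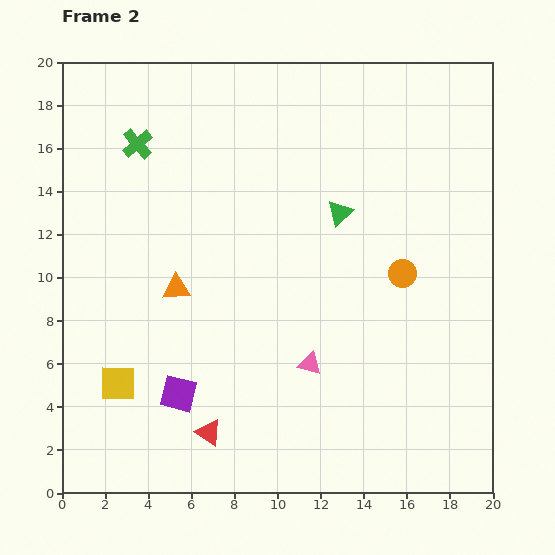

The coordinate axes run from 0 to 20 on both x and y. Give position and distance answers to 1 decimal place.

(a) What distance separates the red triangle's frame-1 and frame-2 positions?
3.5

The red triangle moved from (10.1, 1.6) to (6.8, 2.8), a distance of √(3.3² + 1.2²) ≈ 3.5.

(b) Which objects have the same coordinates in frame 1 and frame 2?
the green cross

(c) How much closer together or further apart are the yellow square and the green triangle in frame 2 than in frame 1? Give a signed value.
-0.3

Distance in frame 1: 13.3. Distance in frame 2: 13.0.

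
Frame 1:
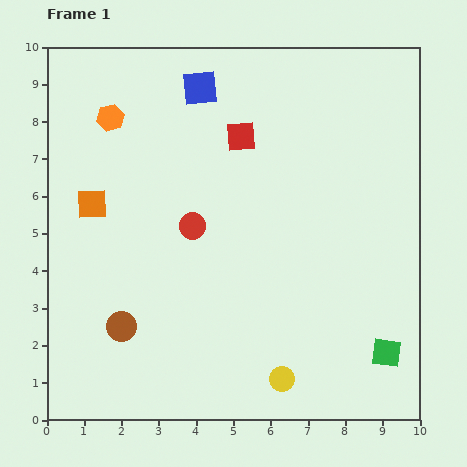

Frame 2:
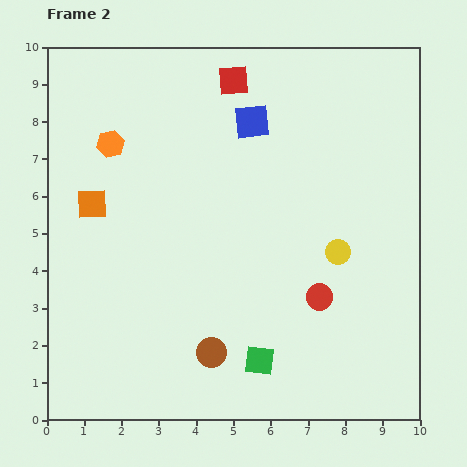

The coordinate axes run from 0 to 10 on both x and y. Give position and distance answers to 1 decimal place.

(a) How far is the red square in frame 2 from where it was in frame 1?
1.5

The red square moved from (5.2, 7.6) to (5.0, 9.1), a distance of √(0.2² + 1.5²) ≈ 1.5.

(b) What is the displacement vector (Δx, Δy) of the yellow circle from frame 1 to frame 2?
(1.5, 3.4)

The yellow circle was at (6.3, 1.1) in frame 1 and (7.8, 4.5) in frame 2.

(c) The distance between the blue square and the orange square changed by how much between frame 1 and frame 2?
+0.6

Distance in frame 1: 4.2. Distance in frame 2: 4.8.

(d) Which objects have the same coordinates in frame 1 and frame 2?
the orange square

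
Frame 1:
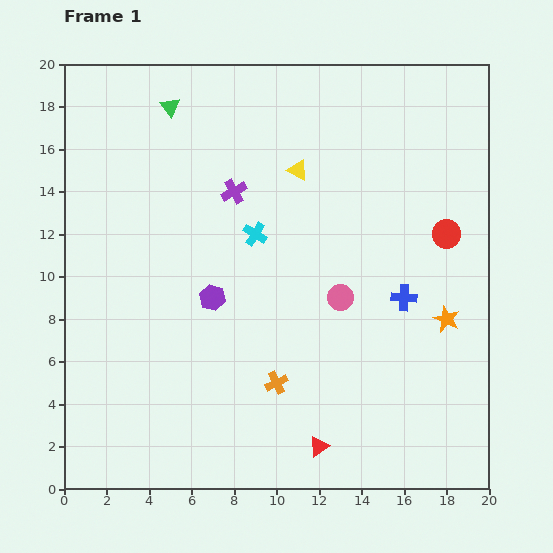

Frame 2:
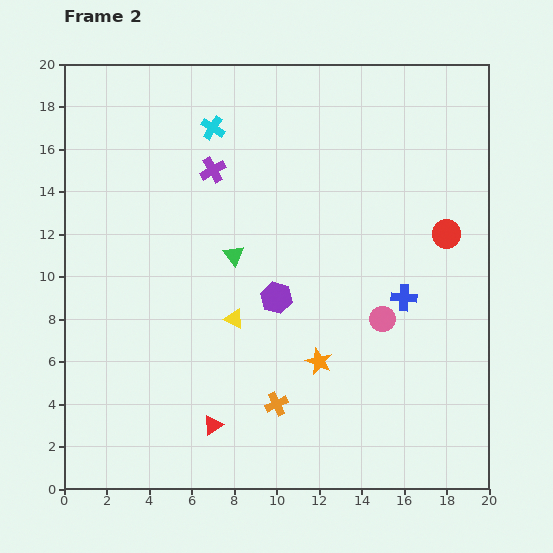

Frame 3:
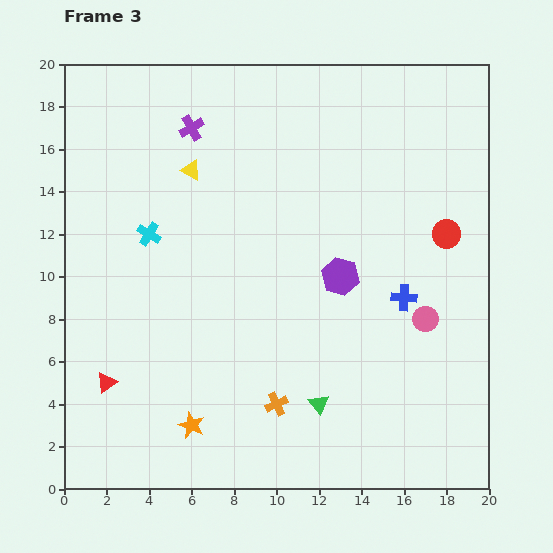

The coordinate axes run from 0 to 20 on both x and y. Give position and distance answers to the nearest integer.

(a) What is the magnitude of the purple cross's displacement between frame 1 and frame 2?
1

The purple cross moved from (8, 14) to (7, 15), a distance of √(1² + 1²) ≈ 1.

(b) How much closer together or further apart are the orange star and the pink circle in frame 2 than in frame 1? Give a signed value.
-1

Distance in frame 1: 5. Distance in frame 2: 4.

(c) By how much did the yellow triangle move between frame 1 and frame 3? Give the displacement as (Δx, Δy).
(-5, 0)

The yellow triangle was at (11, 15) in frame 1 and (6, 15) in frame 3.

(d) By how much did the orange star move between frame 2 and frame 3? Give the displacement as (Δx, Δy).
(-6, -3)

The orange star was at (12, 6) in frame 2 and (6, 3) in frame 3.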